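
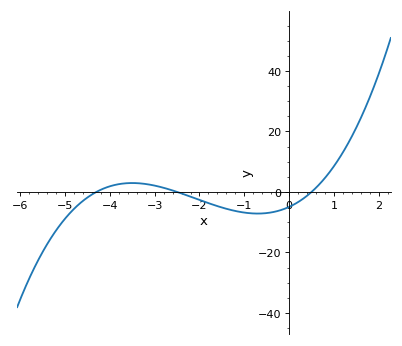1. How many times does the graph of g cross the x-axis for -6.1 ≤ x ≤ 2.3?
3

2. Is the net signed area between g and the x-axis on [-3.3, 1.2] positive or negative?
negative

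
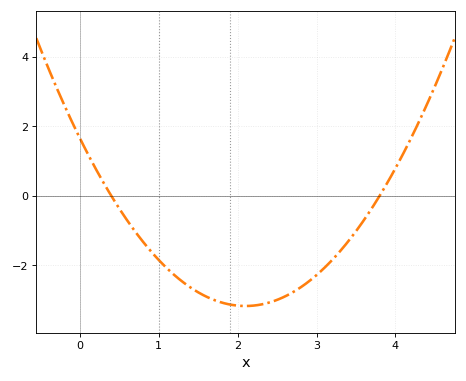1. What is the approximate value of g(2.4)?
-3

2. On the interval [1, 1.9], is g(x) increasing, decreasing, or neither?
decreasing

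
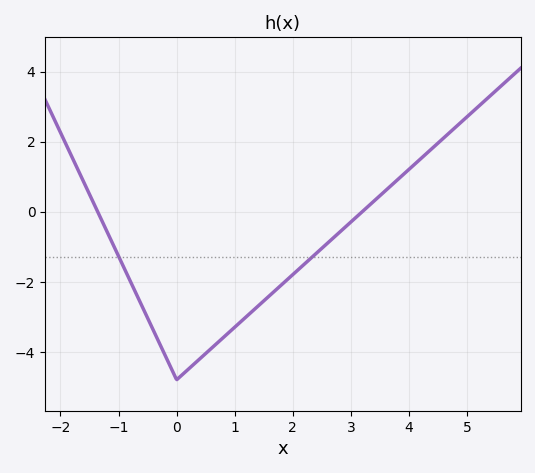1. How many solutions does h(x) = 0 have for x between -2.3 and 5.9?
2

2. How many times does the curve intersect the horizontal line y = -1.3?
2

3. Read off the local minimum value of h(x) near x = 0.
-4.8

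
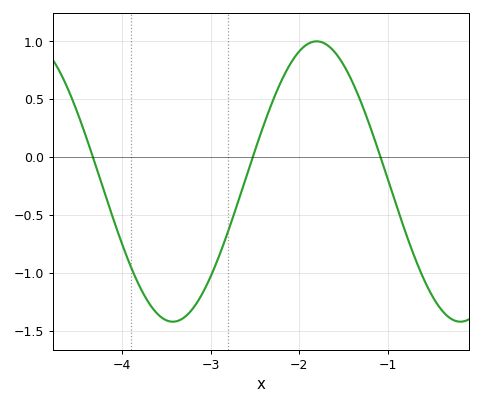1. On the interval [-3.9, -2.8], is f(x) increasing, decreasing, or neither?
neither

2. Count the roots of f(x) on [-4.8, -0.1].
3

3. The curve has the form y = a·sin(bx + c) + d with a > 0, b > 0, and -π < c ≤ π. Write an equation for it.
y = 1.21sin(1.94x - 1.21) - 0.21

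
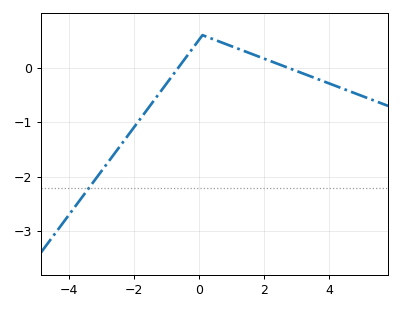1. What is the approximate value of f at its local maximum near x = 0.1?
0.599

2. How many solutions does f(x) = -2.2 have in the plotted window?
1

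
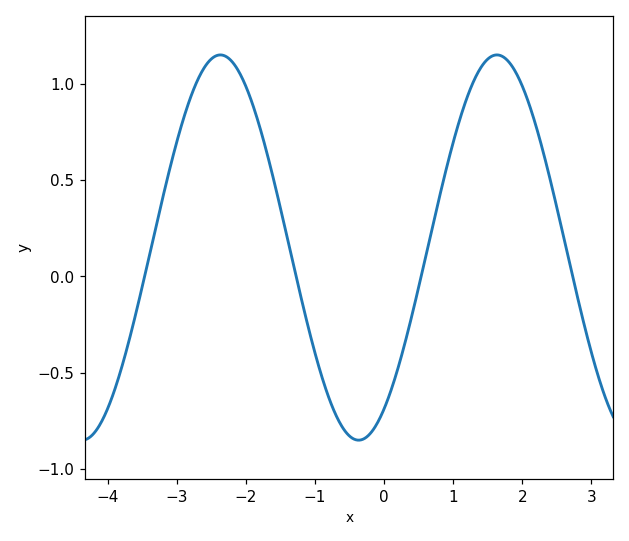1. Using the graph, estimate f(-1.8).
0.776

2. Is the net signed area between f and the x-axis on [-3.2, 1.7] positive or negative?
positive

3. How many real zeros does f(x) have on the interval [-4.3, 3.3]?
4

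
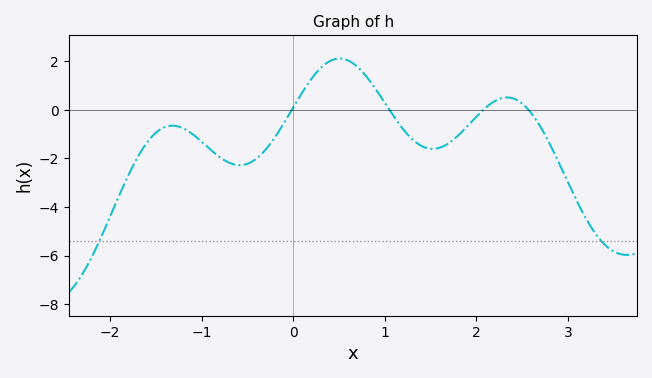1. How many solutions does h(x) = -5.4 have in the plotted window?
2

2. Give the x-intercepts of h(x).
0, 1, 2.1, 2.6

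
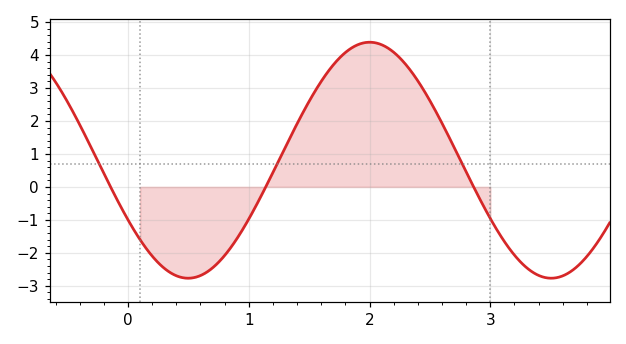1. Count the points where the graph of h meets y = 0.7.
3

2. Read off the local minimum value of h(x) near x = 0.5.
-2.77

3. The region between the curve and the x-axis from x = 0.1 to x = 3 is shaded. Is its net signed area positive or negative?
positive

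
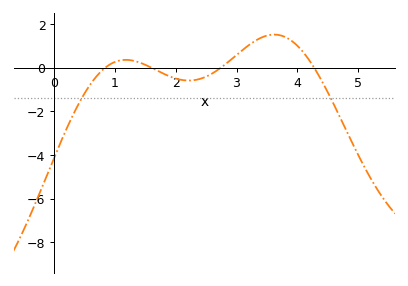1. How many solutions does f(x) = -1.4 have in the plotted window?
2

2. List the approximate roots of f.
0.8, 1.6, 2.7, 4.3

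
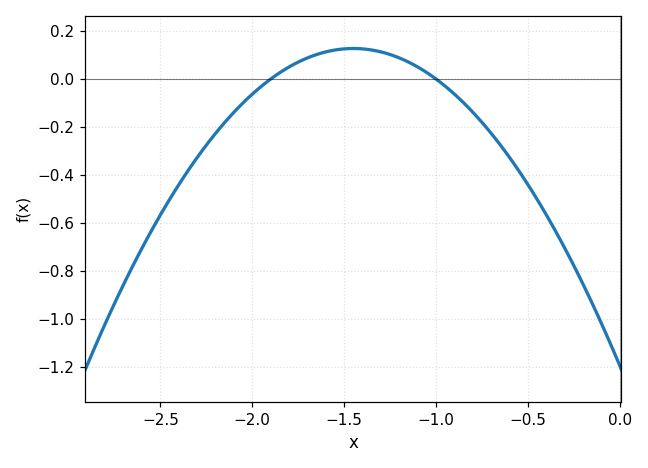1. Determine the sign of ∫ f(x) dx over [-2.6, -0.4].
negative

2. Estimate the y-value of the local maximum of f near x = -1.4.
0.128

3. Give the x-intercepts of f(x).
-1.9, -1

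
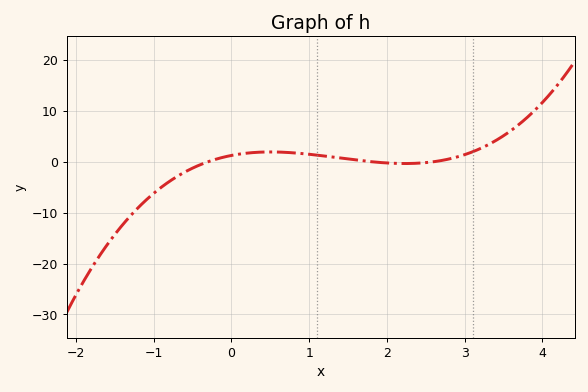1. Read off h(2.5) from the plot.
-0.172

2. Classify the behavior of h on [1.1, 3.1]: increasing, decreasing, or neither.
neither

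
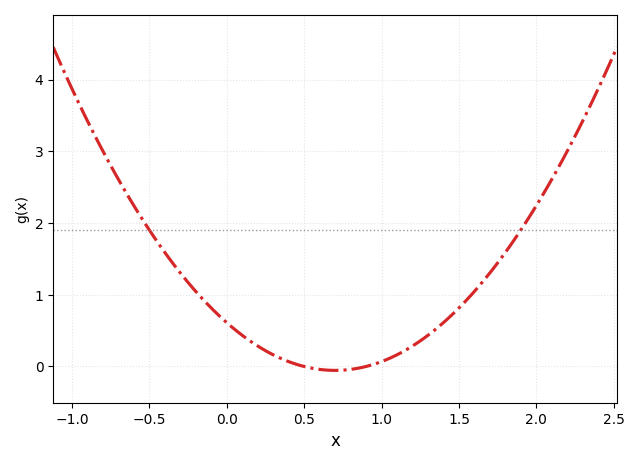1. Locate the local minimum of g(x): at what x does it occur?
0.7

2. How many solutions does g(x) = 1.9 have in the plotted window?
2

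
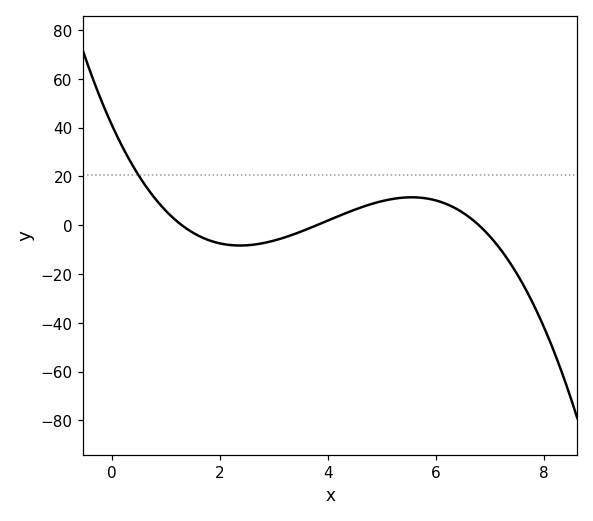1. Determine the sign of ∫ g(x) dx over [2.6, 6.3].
positive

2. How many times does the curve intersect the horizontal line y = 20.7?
1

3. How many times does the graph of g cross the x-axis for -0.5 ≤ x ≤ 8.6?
3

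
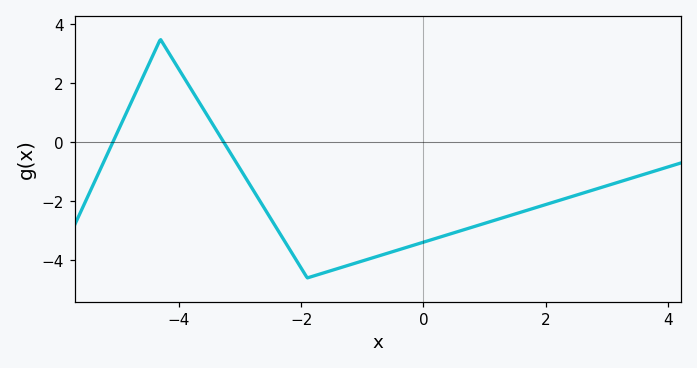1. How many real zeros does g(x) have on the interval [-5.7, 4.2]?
2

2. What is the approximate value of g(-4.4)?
3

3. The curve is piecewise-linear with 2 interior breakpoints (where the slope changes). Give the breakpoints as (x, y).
(-4.3, 3.5); (-1.9, -4.6)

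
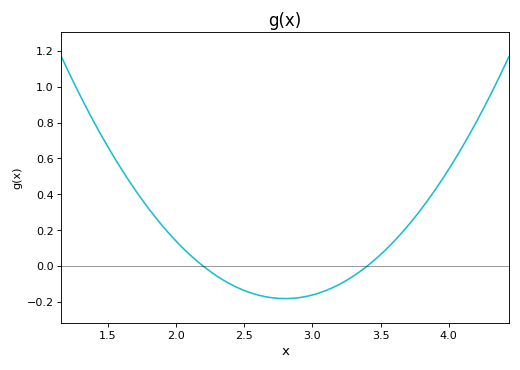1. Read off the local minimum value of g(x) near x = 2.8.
-0.18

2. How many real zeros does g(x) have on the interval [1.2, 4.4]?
2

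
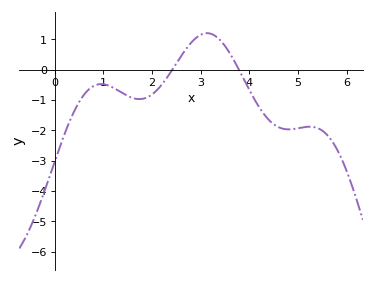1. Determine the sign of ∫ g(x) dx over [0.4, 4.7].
negative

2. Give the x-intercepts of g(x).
2.4, 3.8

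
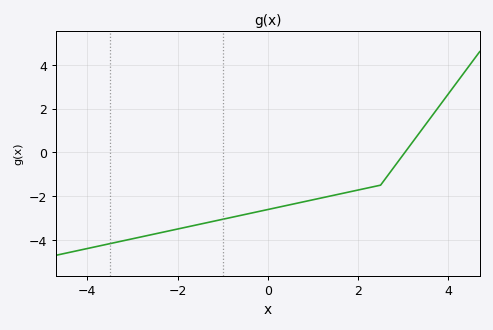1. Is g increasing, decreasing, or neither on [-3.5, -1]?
increasing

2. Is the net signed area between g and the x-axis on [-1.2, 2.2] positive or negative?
negative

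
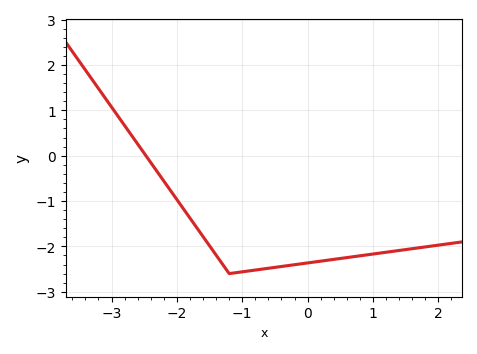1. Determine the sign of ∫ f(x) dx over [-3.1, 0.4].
negative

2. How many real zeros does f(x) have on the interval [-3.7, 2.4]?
1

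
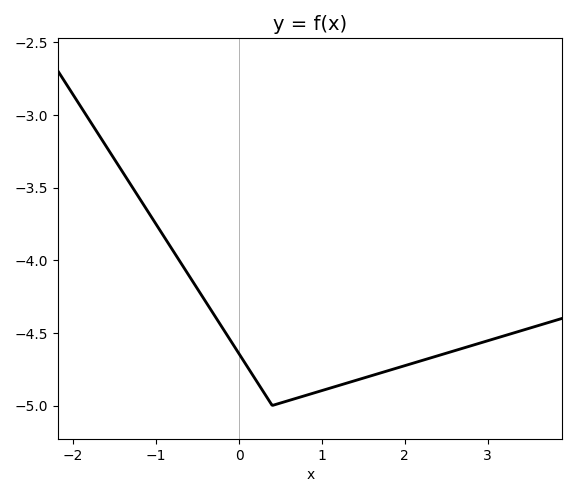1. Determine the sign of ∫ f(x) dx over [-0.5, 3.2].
negative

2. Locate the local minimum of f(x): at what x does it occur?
0.4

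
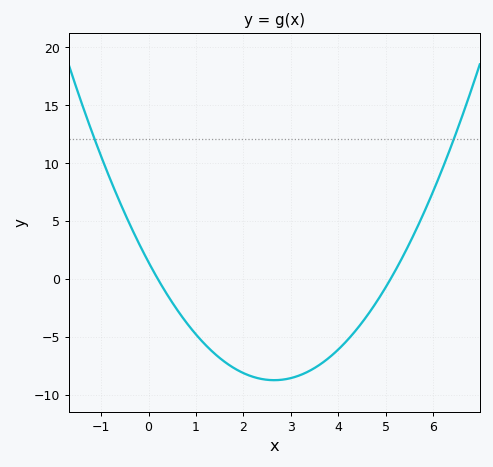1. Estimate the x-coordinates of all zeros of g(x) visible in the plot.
0.2, 5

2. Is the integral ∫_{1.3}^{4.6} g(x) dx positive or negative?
negative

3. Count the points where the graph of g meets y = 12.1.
2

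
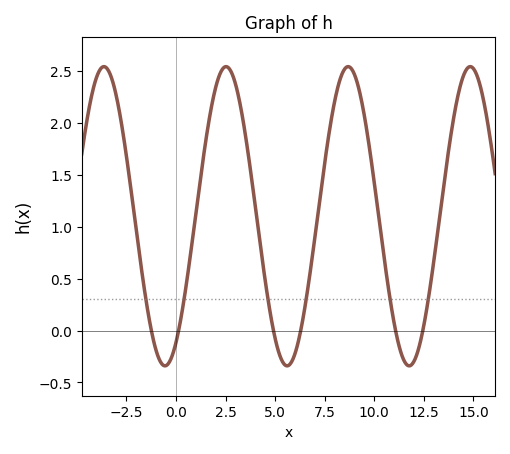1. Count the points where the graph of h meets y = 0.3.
6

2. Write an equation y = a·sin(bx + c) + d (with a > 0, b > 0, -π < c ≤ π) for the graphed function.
y = 1.44sin(1x - 1) + 1.1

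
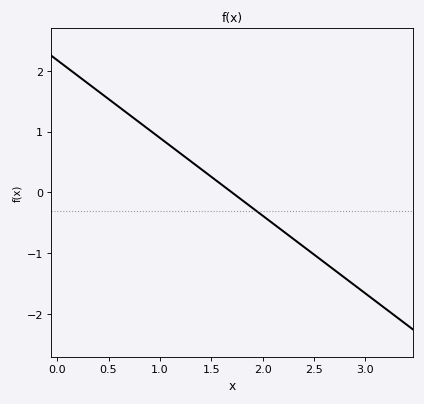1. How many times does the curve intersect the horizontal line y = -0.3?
1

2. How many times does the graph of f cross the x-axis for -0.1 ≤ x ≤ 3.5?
1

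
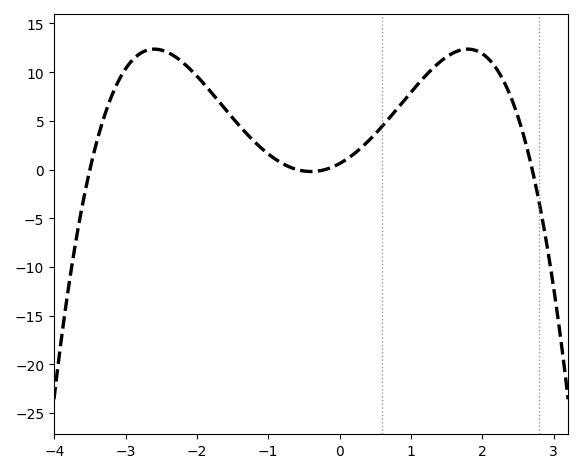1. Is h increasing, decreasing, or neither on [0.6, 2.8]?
neither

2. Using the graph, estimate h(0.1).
1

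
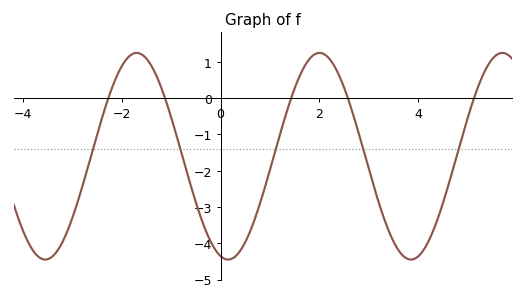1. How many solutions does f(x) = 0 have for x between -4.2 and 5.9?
5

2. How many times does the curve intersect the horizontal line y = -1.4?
5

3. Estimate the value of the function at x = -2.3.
-0.127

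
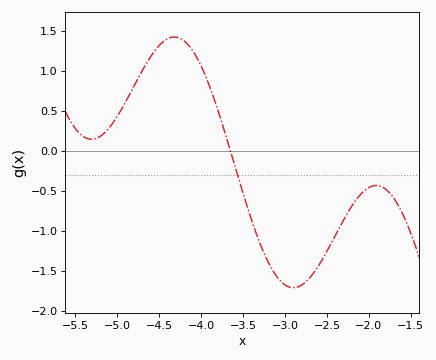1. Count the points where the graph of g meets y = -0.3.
1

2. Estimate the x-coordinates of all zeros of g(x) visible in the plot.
-3.7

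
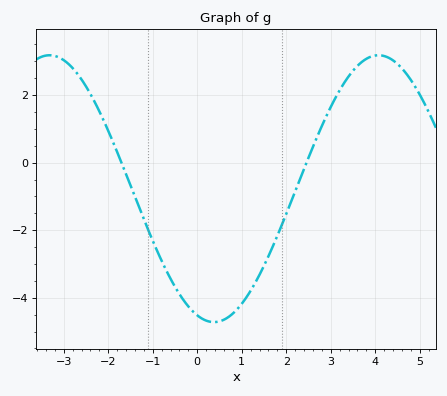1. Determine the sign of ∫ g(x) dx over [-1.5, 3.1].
negative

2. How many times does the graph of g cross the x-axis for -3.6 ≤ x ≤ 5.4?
2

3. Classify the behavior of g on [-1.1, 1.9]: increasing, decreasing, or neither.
neither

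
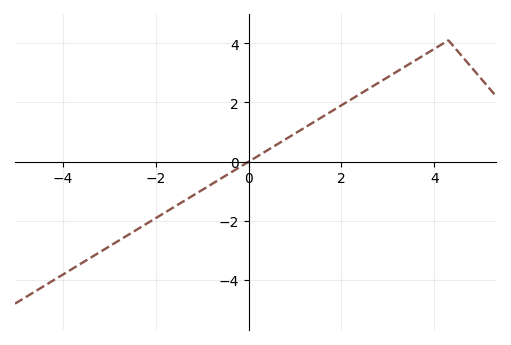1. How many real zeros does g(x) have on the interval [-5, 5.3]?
1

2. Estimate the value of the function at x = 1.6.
1.6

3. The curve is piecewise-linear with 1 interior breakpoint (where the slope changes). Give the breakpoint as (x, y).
(4.3, 4.1)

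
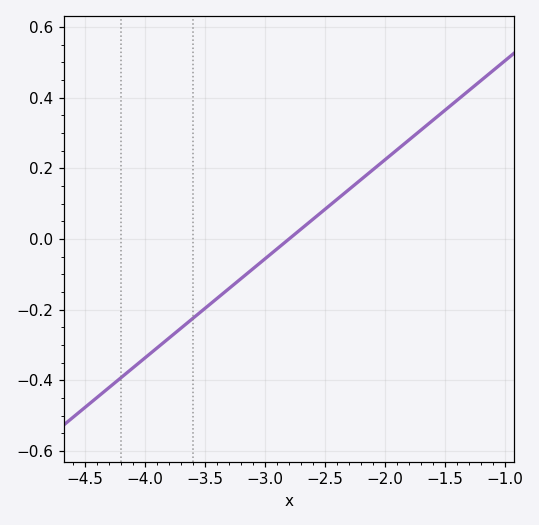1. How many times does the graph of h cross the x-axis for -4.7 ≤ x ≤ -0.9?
1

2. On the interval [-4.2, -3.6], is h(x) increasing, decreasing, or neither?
increasing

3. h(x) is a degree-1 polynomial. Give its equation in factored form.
y = 0.28(x + 2.8)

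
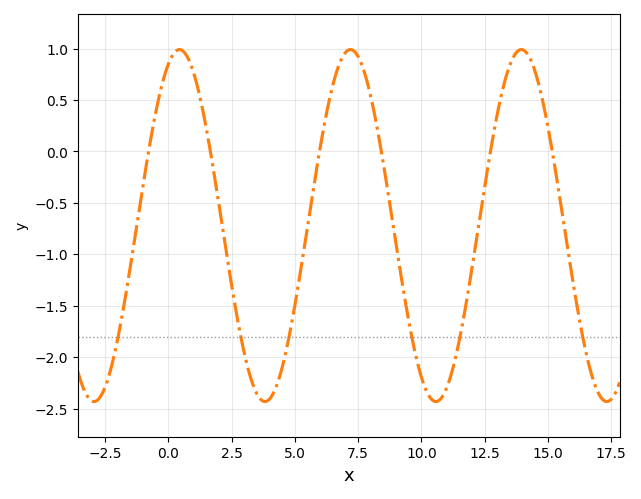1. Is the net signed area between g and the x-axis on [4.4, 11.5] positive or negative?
negative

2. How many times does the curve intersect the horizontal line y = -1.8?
6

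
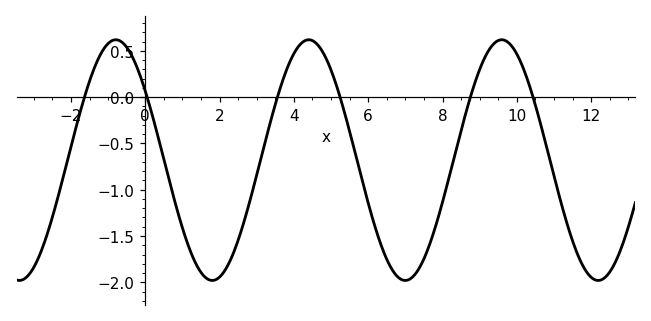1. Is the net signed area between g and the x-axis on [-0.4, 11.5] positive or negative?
negative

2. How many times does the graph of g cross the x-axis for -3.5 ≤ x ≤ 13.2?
6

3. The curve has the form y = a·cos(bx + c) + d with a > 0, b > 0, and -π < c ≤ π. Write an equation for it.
y = 1.3cos(1.2x + 0.96) - 0.68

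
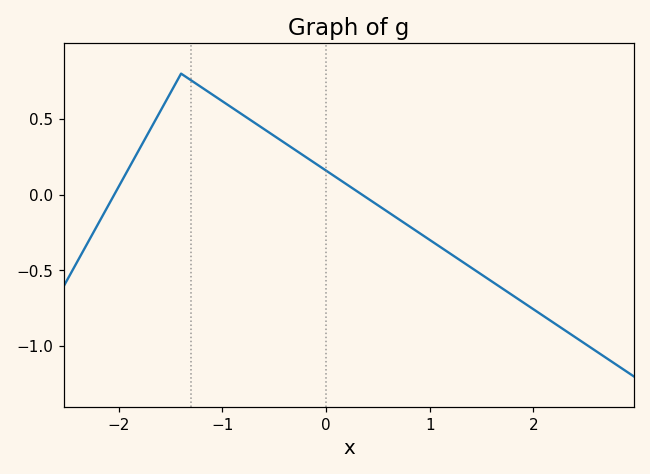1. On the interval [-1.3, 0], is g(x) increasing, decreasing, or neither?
decreasing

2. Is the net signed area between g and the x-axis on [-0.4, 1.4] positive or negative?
negative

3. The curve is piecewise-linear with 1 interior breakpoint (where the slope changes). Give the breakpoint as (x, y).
(-1.4, 0.8)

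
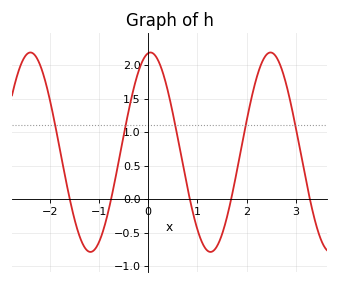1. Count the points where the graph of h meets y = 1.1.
5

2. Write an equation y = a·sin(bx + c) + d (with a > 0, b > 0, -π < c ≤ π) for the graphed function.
y = 1.49sin(2.58x + 1.45) + 0.7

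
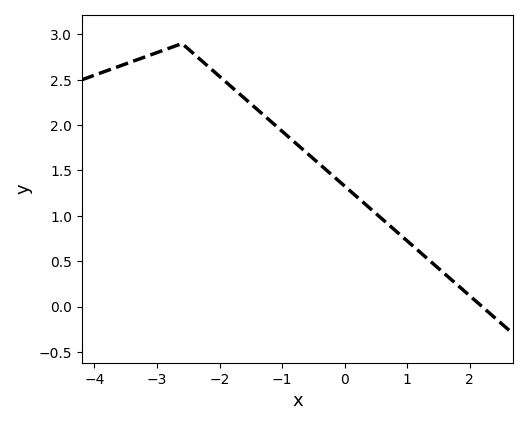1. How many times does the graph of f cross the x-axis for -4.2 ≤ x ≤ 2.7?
1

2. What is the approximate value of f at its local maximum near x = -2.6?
2.9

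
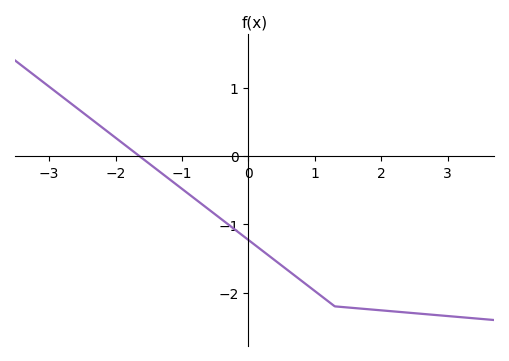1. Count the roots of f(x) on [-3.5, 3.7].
1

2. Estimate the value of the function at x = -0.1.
-1.2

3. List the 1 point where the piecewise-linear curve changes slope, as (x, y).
(1.3, -2.2)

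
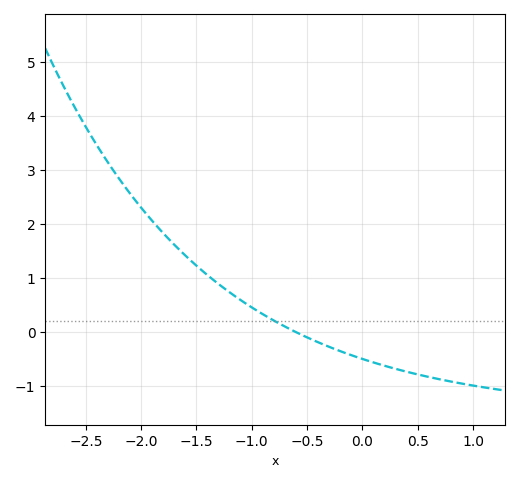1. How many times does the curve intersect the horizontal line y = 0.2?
1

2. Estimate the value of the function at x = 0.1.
-0.565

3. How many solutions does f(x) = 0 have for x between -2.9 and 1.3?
1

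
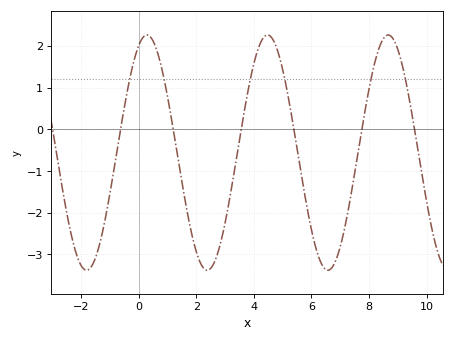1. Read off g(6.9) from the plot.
-3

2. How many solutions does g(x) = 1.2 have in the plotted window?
6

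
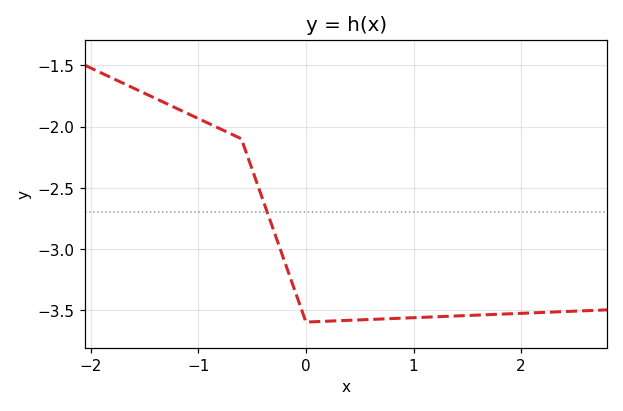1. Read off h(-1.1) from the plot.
-1.89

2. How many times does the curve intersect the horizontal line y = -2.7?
1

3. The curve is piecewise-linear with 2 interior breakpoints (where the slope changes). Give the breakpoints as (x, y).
(-0.6, -2.1); (0, -3.6)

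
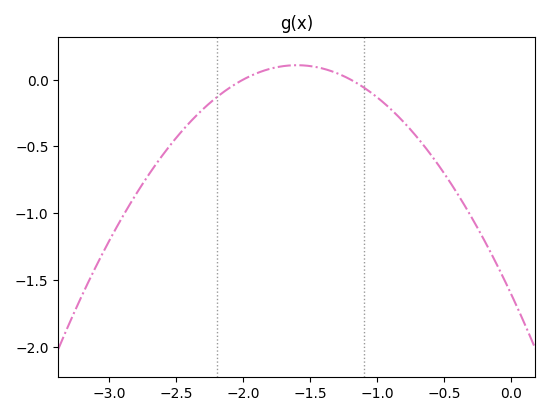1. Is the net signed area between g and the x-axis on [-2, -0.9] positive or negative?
positive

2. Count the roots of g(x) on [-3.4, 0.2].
2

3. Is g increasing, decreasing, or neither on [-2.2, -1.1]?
neither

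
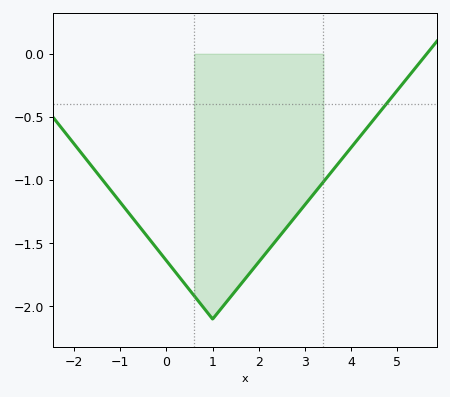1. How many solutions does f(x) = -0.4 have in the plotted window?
1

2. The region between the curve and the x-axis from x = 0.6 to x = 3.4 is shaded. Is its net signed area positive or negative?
negative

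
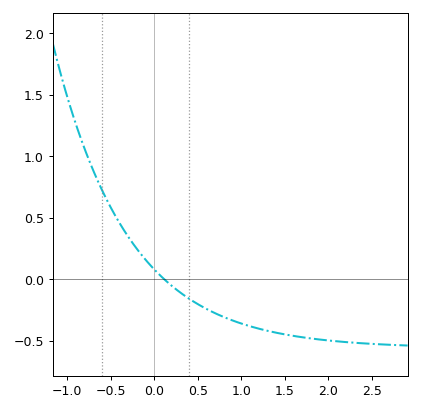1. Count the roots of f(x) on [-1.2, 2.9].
1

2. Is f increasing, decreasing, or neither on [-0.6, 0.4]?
decreasing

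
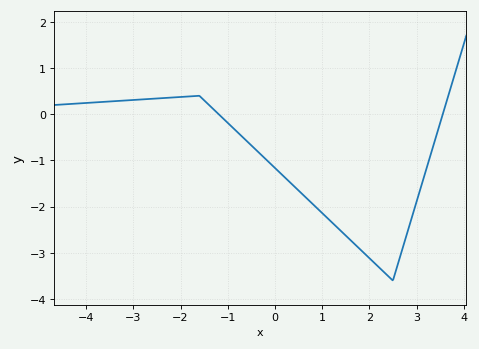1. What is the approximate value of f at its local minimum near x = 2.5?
-3.6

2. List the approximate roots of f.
-1.2, 3.6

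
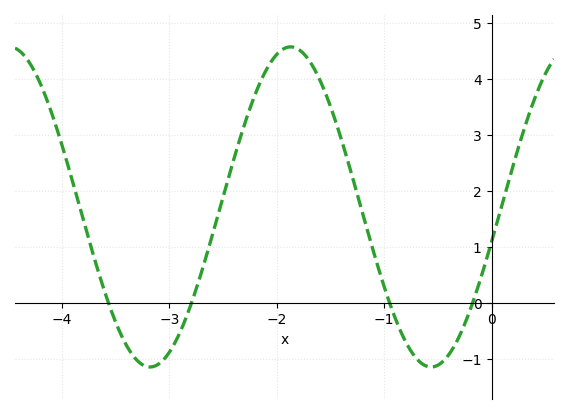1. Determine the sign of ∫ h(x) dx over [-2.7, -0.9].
positive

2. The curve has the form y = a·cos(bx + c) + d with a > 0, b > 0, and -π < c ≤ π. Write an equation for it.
y = 2.86cos(2.4x - 1.8) + 1.72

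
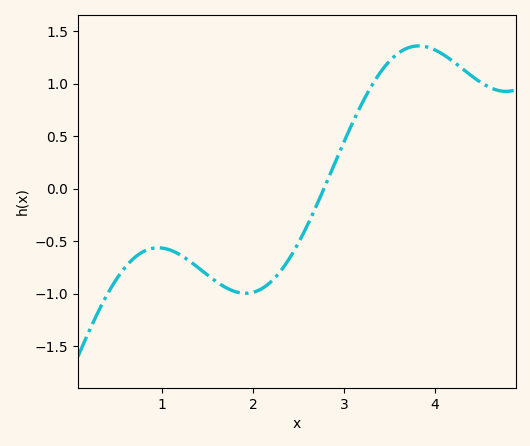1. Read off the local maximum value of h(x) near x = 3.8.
1.35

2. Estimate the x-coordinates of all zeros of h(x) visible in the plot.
2.8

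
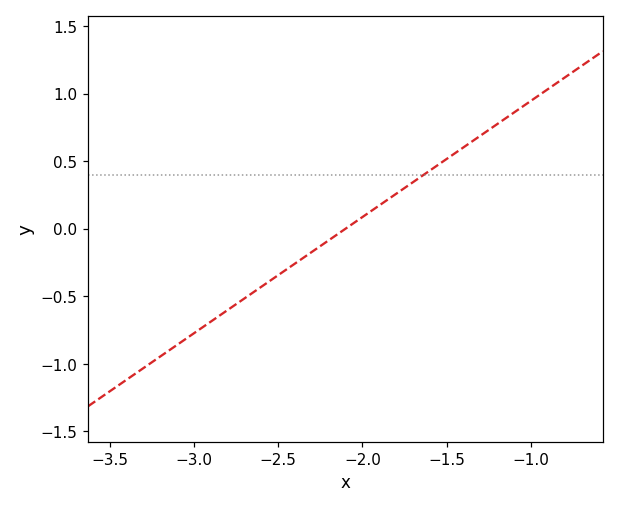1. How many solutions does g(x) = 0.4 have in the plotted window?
1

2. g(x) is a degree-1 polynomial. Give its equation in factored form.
y = 0.86(x + 2.1)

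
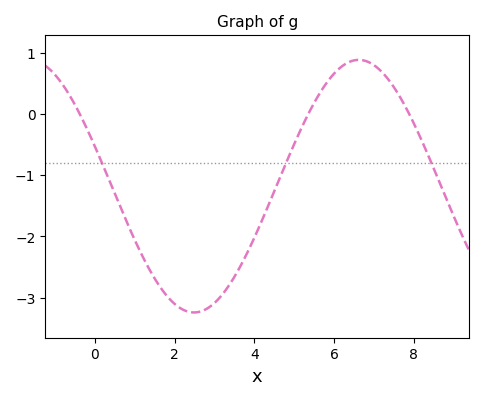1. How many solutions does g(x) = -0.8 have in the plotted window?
3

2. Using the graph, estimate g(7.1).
0.746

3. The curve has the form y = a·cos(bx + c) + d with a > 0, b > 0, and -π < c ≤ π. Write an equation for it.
y = 2.06cos(0.76x + 1.25) - 1.18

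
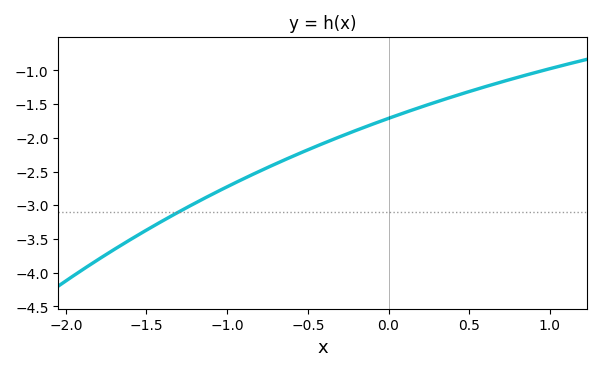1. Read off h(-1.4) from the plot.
-3.23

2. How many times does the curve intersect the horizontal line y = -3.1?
1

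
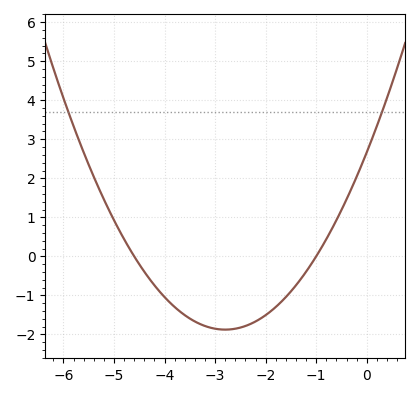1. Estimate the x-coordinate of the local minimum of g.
-2.8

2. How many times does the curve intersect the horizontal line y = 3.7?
2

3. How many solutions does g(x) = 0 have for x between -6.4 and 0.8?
2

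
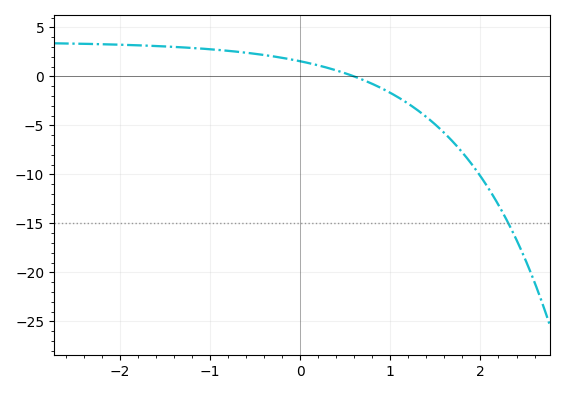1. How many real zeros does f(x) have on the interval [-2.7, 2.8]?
1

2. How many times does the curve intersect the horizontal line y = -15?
1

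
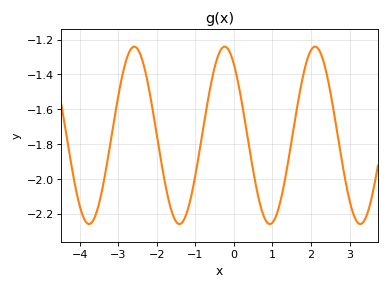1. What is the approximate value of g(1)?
-2.25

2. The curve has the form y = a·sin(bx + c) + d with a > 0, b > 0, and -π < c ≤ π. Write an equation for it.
y = 0.51sin(2.68x + 2.21) - 1.75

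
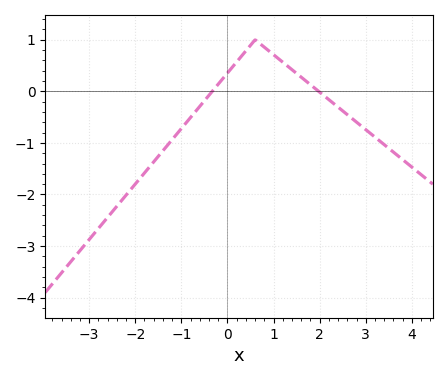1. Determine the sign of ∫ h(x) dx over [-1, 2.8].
positive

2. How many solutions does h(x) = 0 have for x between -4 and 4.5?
2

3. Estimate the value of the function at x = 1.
0.709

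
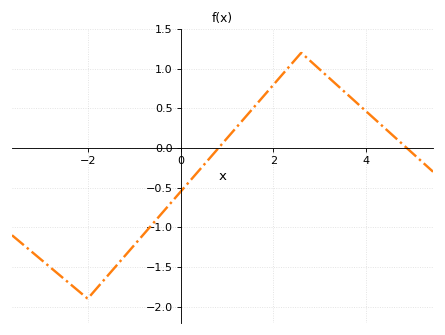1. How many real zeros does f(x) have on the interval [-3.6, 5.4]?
2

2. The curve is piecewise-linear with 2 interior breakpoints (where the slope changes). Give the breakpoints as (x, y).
(-2, -1.9); (2.6, 1.2)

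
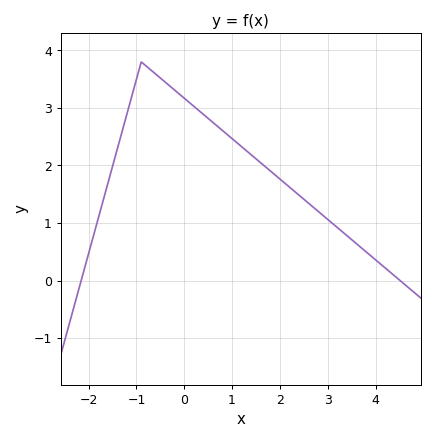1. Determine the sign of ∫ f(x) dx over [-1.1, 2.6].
positive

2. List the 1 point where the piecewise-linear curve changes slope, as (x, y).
(-0.9, 3.8)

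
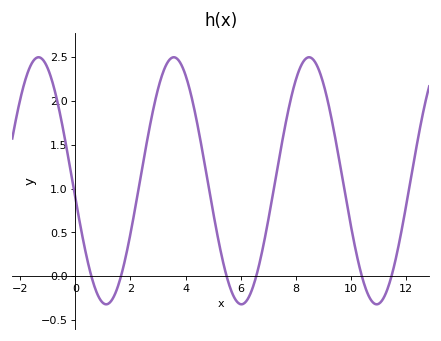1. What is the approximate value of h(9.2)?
1.95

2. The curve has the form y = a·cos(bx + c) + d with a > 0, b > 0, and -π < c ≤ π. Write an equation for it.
y = 1.41cos(1.3x + 1.7) + 1.09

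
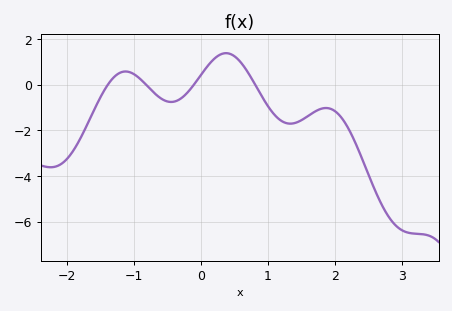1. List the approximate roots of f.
-1.39, -0.816, -0.104, 0.809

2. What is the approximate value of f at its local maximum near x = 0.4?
1.38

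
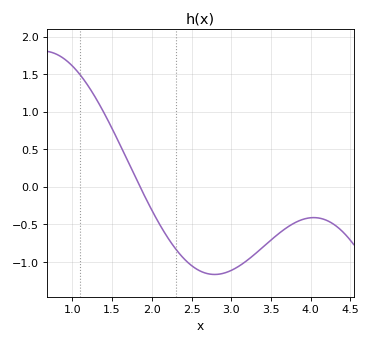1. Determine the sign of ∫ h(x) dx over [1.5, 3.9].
negative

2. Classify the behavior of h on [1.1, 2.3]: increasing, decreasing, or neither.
decreasing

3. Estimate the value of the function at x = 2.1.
-0.5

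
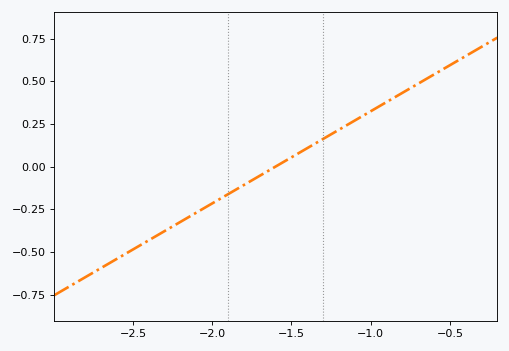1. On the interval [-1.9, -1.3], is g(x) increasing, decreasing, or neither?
increasing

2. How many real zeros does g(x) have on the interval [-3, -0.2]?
1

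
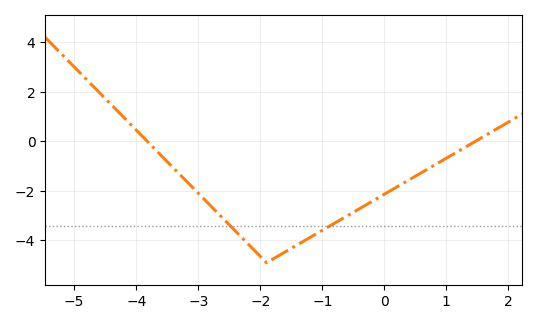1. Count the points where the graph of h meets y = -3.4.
2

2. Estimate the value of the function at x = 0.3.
-1.6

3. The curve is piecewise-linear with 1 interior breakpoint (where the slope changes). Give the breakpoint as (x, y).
(-1.9, -4.9)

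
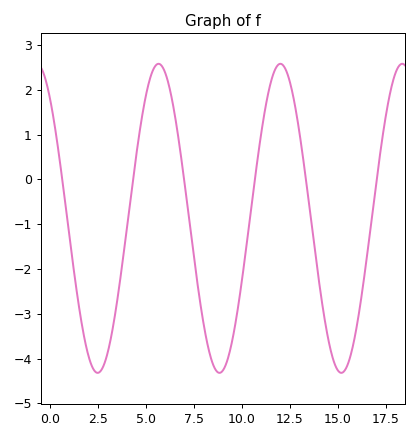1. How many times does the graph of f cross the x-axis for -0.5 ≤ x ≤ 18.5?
6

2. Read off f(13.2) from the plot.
0.5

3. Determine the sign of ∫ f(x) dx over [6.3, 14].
negative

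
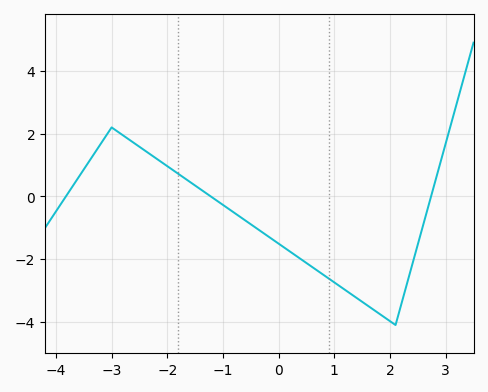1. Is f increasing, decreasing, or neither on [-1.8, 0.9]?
decreasing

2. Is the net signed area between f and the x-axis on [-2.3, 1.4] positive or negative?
negative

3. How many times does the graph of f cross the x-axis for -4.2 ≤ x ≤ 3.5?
3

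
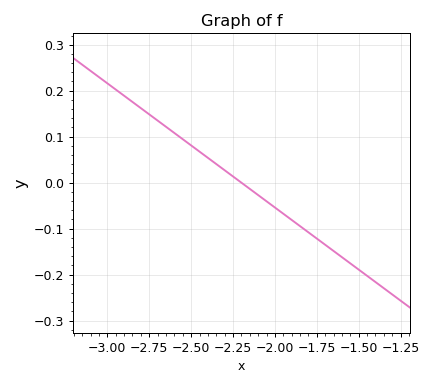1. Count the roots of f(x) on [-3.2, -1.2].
1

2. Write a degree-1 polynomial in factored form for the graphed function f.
y = -0.27(x + 2.2)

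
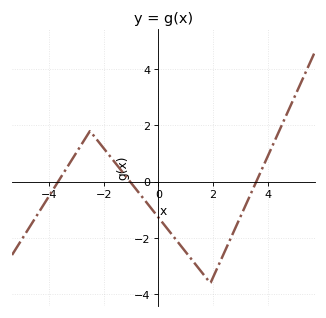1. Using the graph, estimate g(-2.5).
1.8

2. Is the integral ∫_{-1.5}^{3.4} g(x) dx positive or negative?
negative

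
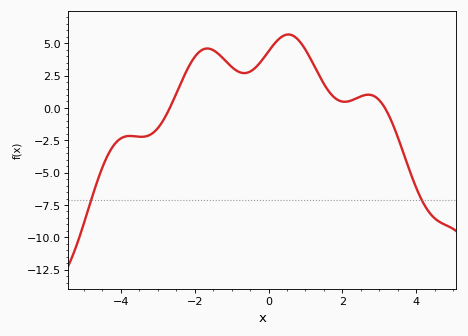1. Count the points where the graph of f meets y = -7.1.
2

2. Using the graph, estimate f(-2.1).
3.51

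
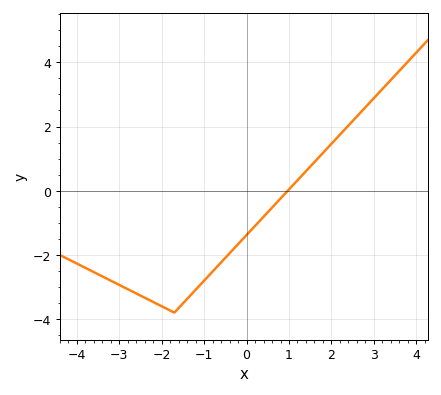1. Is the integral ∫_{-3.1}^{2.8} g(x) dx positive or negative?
negative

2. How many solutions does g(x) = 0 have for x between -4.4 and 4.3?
1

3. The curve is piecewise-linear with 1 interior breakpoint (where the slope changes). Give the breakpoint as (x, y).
(-1.7, -3.8)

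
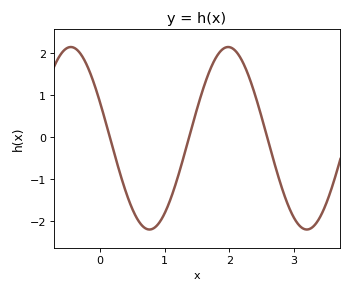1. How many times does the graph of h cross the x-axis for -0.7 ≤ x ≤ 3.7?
3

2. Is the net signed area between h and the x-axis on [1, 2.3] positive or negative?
positive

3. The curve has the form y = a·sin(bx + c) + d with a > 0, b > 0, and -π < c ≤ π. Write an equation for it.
y = 2.18sin(2.6x + 2.7) - 0.03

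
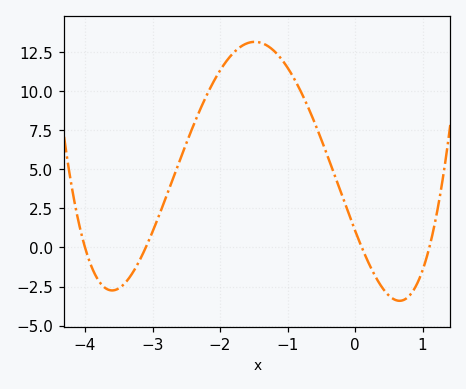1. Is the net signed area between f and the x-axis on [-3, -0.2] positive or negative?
positive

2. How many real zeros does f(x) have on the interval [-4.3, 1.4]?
4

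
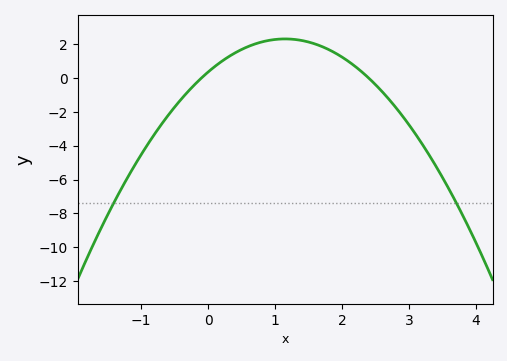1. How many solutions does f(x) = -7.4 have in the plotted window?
2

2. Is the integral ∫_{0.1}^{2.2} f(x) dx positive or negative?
positive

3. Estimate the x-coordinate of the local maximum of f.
1.15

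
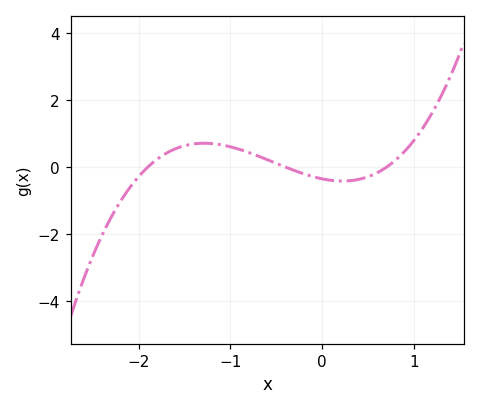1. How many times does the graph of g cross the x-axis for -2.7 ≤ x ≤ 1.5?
3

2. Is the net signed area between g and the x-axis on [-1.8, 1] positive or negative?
positive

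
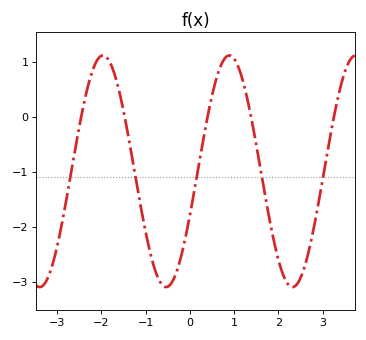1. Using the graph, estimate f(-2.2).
0.8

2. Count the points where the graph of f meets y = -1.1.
5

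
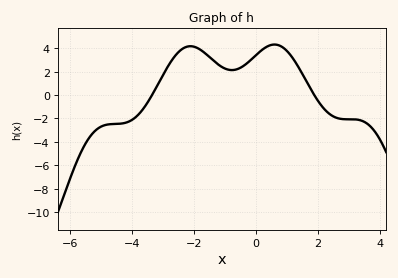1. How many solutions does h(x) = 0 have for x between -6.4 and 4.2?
2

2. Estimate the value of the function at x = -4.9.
-2.6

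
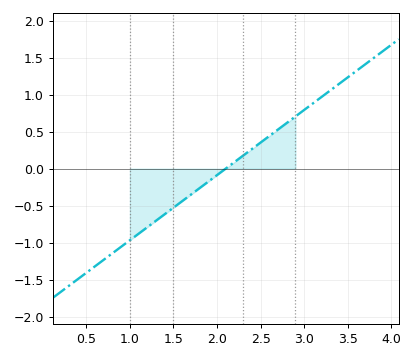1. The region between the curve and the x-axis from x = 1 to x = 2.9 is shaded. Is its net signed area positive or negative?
negative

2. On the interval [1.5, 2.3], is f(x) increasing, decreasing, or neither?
increasing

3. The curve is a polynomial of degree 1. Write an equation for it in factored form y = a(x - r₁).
y = 0.88(x - 2.1)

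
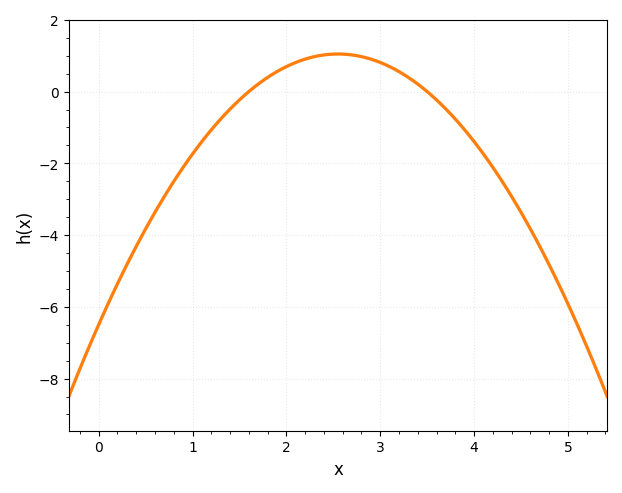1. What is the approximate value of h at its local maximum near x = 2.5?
1.05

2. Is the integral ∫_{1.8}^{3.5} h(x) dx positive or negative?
positive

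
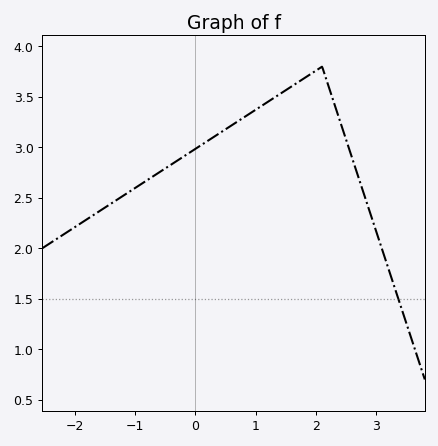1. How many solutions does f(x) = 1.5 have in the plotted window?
1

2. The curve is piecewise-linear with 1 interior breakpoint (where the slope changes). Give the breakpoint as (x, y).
(2.1, 3.8)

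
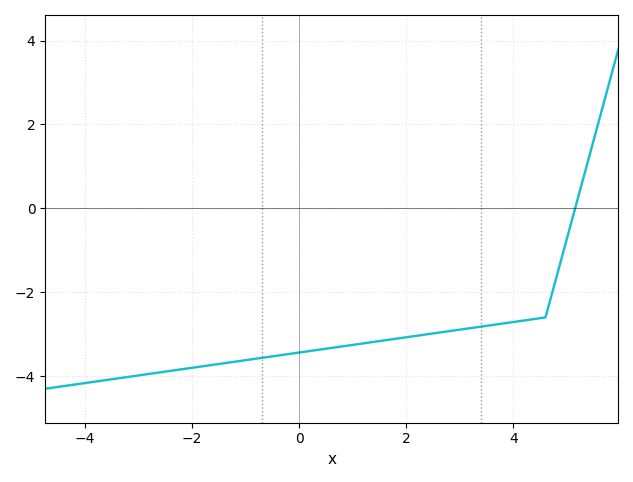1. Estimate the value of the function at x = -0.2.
-3.47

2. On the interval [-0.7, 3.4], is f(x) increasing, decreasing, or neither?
increasing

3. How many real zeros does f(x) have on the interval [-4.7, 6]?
1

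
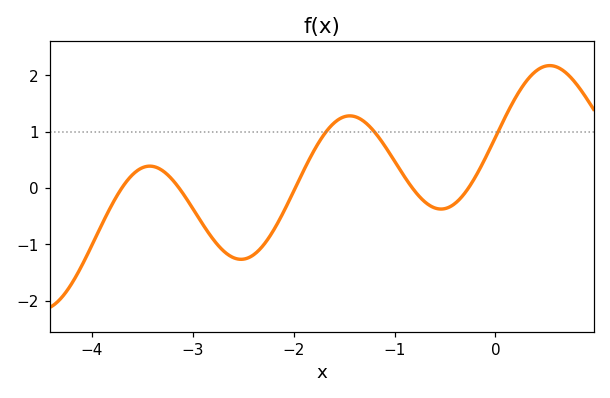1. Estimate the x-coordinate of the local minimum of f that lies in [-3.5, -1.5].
-2.5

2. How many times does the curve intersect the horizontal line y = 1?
3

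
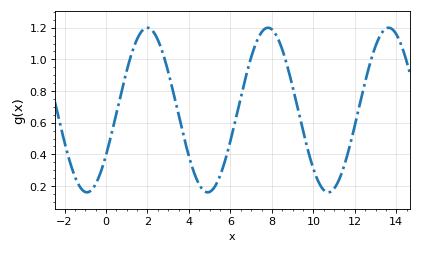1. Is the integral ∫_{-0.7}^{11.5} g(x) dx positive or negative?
positive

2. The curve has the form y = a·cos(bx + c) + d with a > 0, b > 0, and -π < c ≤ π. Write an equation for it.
y = 0.52cos(1.1x - 2.2) + 0.68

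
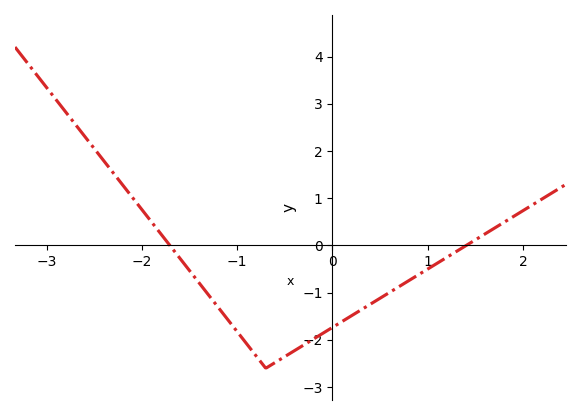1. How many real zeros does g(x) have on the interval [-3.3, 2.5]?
2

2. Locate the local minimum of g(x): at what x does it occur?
-0.7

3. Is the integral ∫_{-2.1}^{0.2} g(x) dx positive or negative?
negative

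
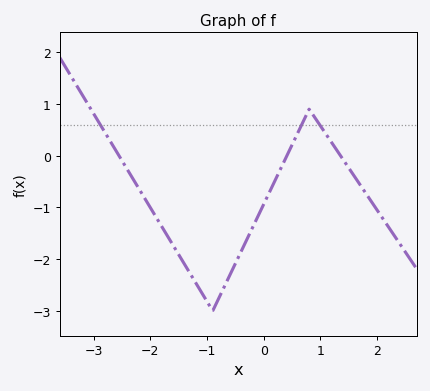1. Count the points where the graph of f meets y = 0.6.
3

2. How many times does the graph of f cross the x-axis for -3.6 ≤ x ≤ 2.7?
3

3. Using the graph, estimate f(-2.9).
0.631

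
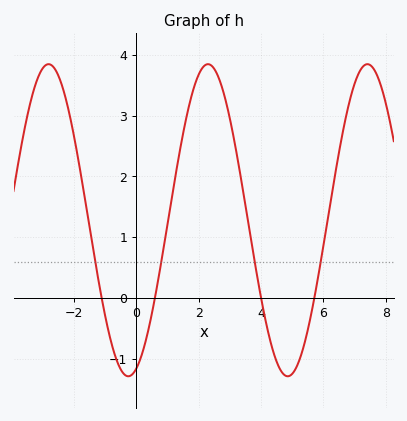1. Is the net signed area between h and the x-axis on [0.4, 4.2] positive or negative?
positive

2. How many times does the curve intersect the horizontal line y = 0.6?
4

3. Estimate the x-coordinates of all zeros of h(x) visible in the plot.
-1.2, 0.6, 4, 5.8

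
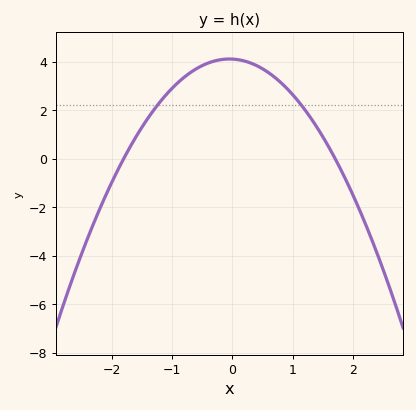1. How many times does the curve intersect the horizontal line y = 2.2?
2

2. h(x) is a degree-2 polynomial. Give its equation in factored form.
y = -1.34(x + 1.8)(x - 1.7)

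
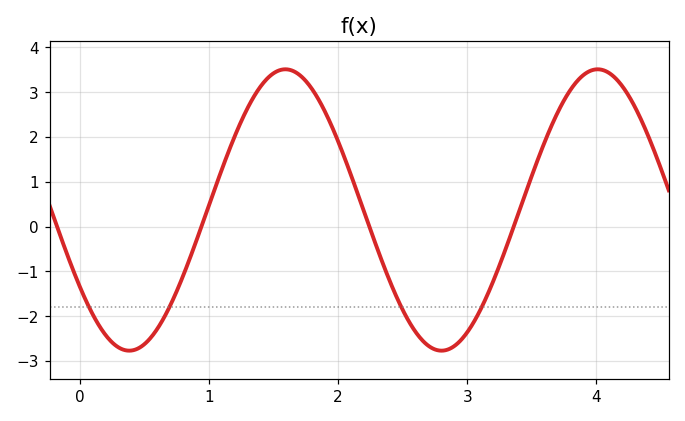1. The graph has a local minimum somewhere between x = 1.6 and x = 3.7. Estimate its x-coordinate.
2.8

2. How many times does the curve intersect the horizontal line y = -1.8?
4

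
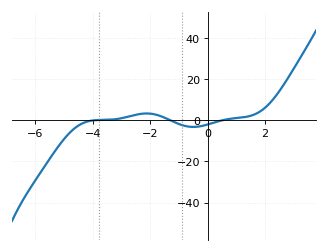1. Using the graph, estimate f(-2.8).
2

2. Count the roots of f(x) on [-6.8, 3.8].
3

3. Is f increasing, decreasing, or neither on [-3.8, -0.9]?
neither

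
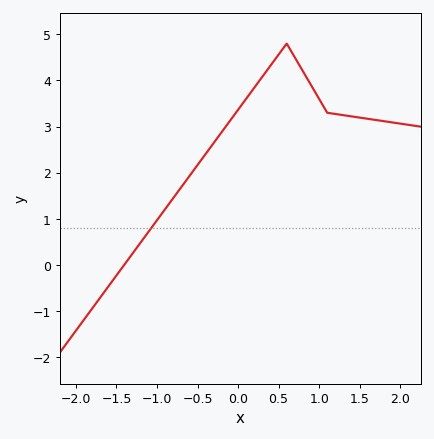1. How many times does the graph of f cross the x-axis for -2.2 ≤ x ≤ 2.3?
1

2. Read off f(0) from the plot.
3.4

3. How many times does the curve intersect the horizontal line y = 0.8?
1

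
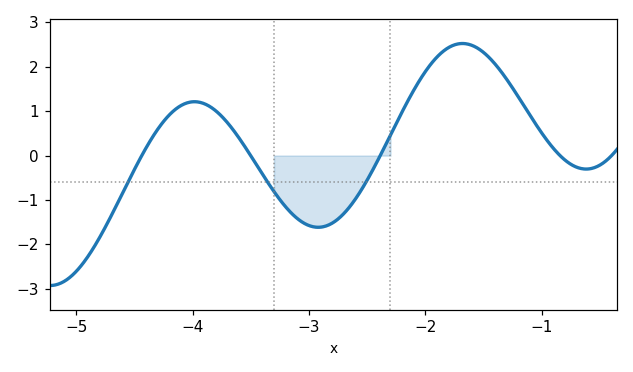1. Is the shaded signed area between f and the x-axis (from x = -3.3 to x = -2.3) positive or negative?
negative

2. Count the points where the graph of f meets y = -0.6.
3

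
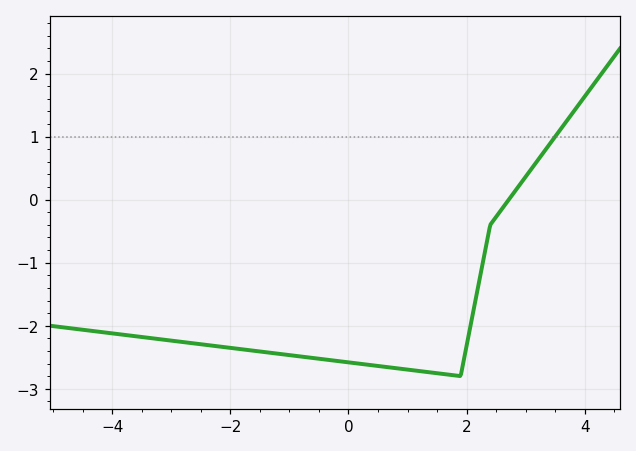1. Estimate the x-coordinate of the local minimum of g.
1.9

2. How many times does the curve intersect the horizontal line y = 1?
1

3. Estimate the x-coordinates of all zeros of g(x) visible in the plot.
2.71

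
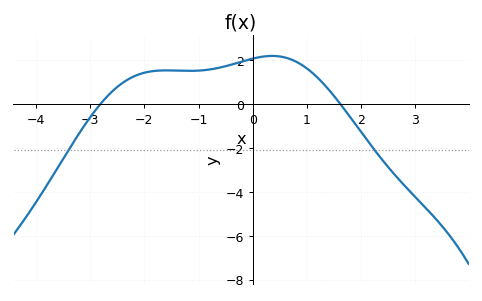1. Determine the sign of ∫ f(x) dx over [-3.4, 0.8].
positive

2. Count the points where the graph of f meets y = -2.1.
2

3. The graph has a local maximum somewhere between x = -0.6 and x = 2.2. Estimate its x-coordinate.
0.359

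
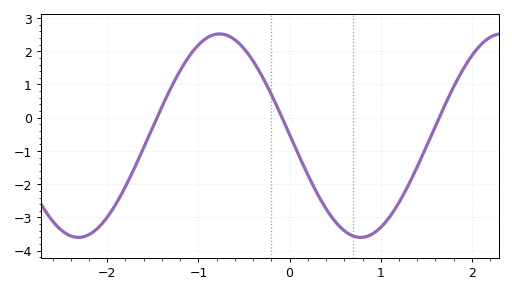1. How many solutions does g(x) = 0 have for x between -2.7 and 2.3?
3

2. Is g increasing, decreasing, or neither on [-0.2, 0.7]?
decreasing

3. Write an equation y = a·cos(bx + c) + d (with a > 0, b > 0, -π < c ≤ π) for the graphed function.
y = 3.06cos(2.03x + 1.56) - 0.54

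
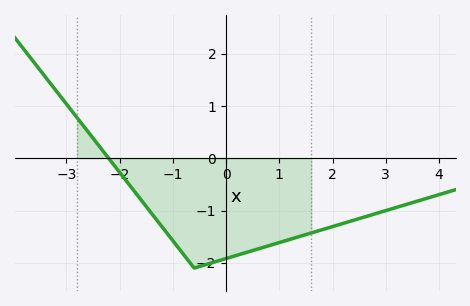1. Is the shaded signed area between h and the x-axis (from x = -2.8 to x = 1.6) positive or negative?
negative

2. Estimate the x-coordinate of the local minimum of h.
-0.6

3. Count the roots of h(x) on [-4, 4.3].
1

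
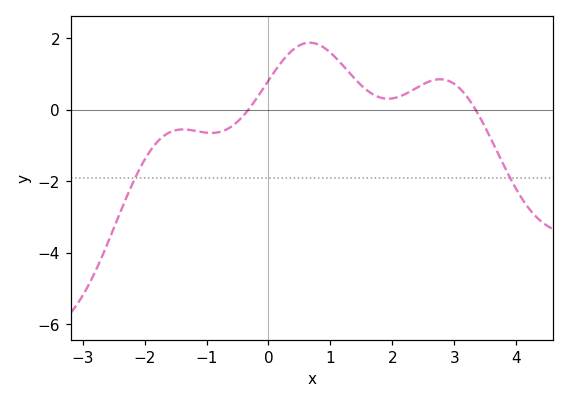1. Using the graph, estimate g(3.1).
0.572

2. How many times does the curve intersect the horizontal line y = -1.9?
2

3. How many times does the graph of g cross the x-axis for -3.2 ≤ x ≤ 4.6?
2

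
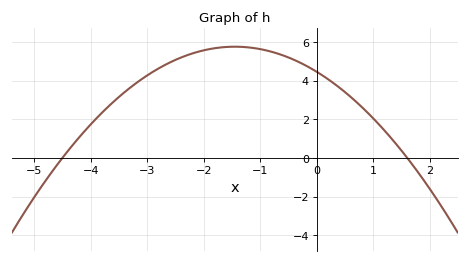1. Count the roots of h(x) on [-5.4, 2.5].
2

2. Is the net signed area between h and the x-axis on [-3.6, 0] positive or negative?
positive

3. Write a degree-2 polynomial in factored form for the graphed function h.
y = -0.62(x + 4.5)(x - 1.6)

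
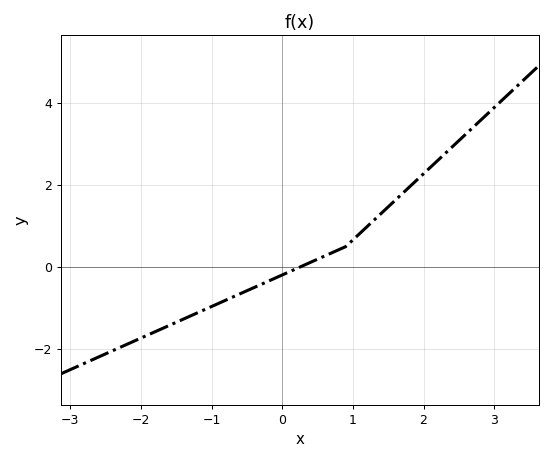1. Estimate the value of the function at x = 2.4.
2.9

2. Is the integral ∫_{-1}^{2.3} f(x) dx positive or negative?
positive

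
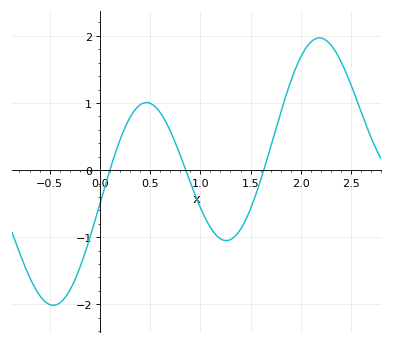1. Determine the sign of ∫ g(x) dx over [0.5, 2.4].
positive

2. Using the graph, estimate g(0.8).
0.2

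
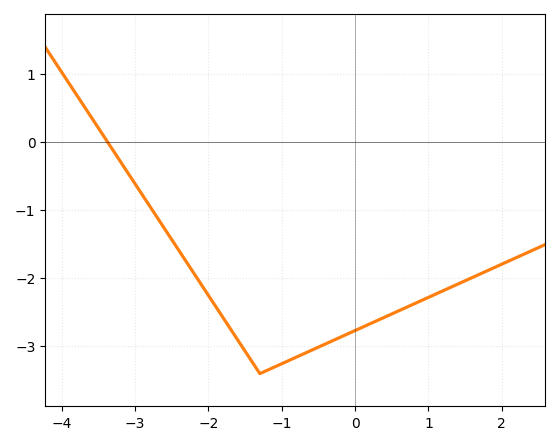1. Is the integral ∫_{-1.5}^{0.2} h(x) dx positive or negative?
negative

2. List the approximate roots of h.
-3.37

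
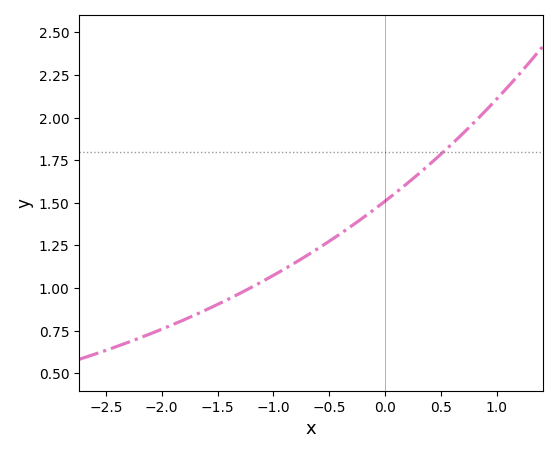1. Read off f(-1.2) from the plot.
1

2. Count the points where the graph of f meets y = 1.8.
1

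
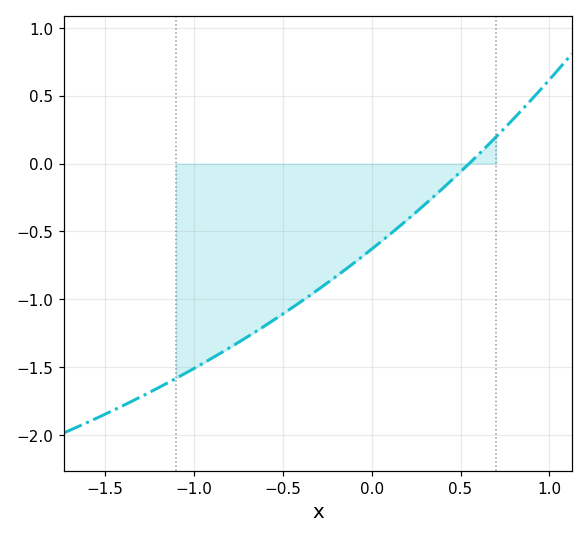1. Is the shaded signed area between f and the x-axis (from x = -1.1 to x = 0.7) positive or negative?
negative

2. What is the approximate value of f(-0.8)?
-1.35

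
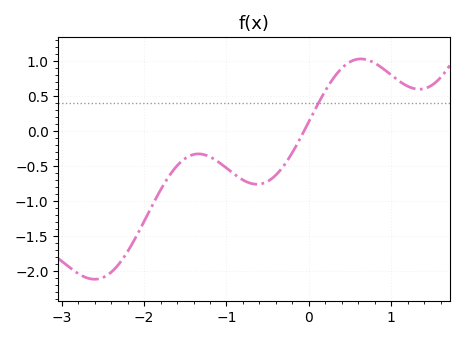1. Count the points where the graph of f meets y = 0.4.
1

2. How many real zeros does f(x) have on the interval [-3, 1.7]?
1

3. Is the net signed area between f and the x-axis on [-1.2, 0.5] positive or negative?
negative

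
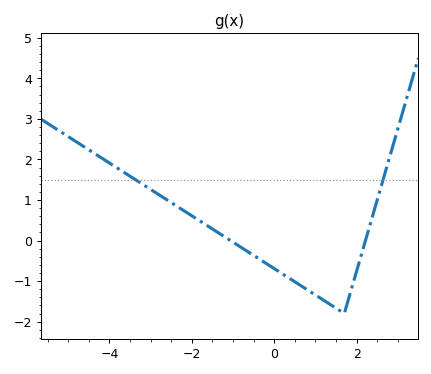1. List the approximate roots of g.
-1.06, 2.21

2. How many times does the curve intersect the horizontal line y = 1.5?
2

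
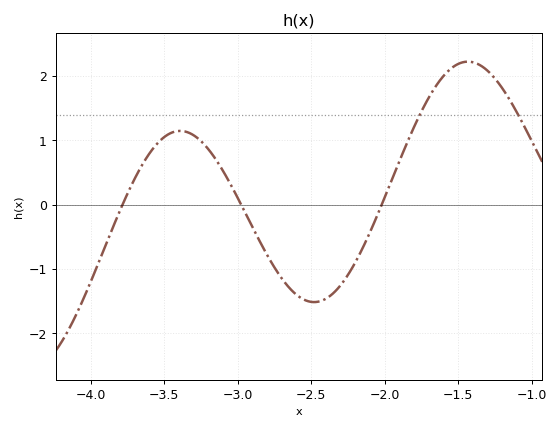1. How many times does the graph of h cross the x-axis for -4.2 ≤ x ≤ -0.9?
3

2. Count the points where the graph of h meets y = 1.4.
2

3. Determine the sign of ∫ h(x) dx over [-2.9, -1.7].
negative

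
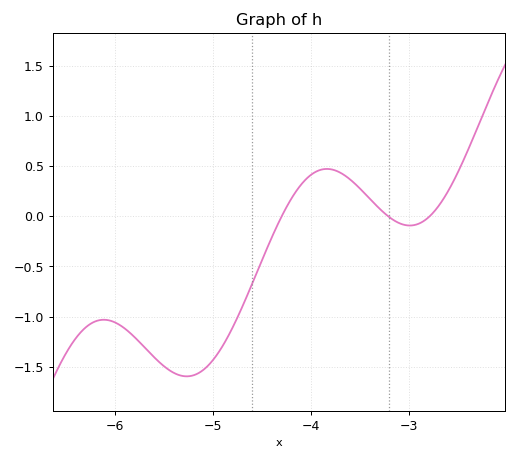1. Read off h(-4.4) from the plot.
-0.212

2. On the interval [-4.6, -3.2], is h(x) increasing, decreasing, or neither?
neither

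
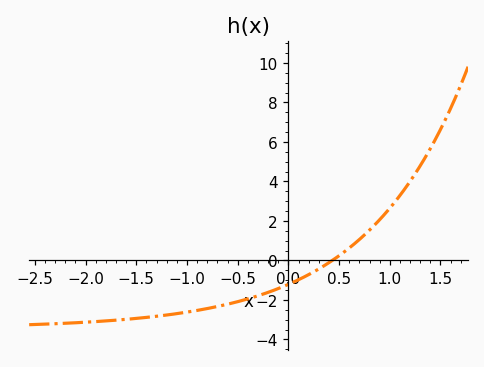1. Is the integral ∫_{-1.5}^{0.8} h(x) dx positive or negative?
negative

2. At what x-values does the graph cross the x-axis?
0.4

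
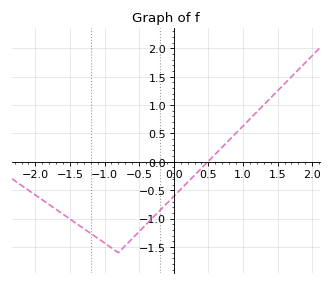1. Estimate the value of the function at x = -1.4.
-1.1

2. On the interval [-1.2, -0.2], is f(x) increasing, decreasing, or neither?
neither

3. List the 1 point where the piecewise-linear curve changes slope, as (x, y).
(-0.8, -1.6)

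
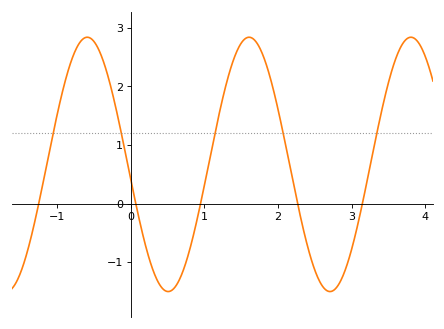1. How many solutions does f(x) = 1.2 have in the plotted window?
5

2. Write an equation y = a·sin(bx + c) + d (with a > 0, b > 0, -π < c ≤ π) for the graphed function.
y = 2.17sin(2.9x - 3) + 0.67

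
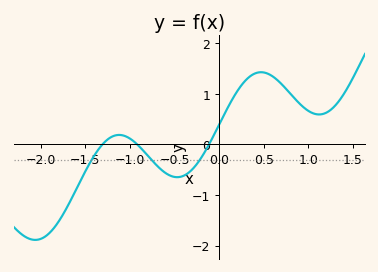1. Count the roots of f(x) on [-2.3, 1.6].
3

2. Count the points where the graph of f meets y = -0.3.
3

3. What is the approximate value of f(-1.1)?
0.2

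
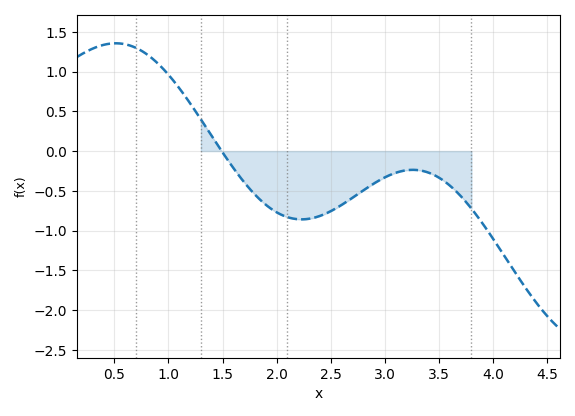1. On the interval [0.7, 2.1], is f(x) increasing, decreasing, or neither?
decreasing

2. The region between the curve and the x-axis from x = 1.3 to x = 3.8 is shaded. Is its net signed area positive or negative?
negative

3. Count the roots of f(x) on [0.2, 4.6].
1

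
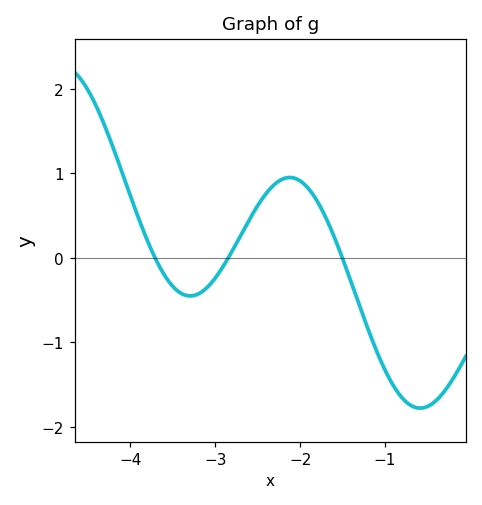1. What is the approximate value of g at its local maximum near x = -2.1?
0.9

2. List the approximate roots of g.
-3.7, -2.8, -1.5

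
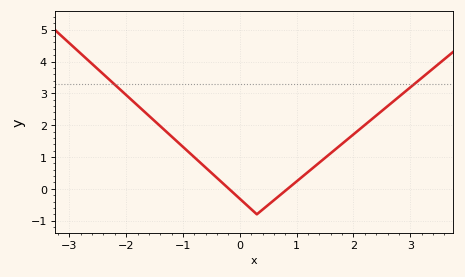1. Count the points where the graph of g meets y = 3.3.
2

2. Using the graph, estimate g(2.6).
2.6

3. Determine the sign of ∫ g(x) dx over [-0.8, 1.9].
positive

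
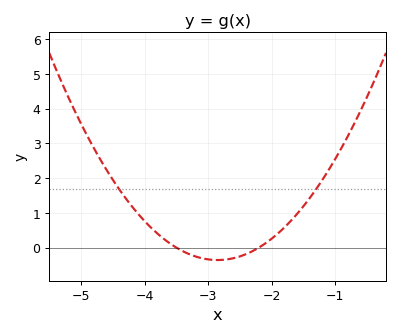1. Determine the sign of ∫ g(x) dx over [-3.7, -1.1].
positive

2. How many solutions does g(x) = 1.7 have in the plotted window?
2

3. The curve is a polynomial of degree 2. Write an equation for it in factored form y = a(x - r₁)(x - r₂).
y = 0.85(x + 3.5)(x + 2.2)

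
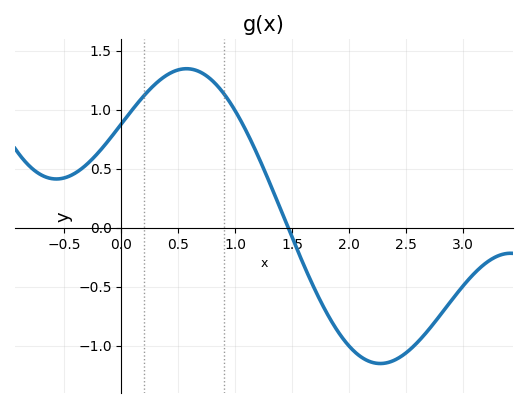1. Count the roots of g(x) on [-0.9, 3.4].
1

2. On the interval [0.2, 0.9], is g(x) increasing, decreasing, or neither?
neither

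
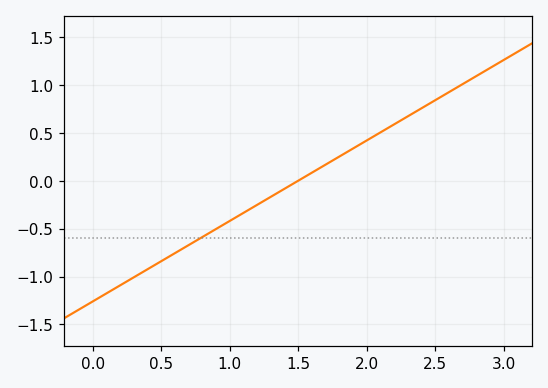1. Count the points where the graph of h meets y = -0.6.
1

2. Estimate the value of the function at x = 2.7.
1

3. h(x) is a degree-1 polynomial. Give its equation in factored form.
y = 0.84(x - 1.5)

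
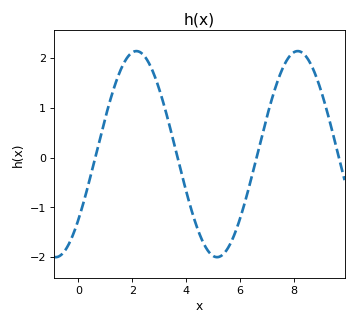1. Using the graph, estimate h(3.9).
-0.467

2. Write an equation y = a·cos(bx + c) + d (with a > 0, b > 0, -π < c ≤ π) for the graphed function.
y = 2.07cos(1.05x - 2.26) + 0.07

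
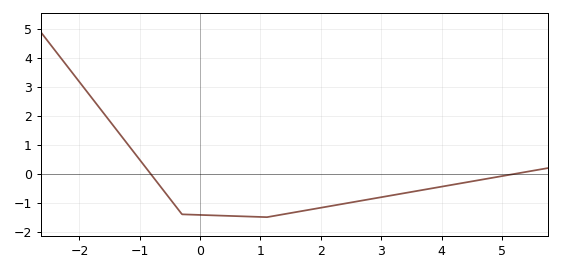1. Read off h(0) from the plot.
-1.42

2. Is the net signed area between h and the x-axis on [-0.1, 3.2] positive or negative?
negative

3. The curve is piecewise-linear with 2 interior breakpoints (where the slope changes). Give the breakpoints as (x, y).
(-0.3, -1.4); (1.1, -1.5)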